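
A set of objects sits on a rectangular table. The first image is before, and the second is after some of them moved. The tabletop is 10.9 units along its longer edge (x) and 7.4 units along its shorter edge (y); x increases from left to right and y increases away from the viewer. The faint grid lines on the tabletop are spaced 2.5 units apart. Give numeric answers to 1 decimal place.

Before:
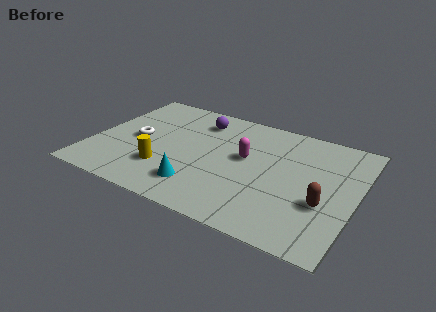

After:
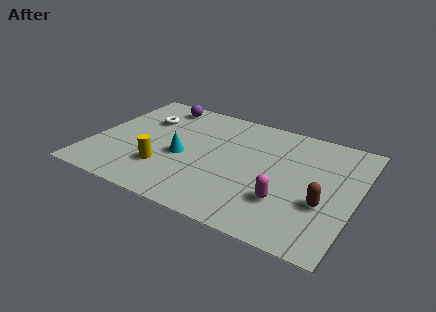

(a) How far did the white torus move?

1.5

From (1.8, 3.6) to (1.9, 5.1), the white torus covered √(0.1² + 1.5²) ≈ 1.5 units.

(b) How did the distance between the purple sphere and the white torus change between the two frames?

-1.9

The distance was about 3.3 in the first image and 1.4 in the second, so they moved 1.9 units closer together.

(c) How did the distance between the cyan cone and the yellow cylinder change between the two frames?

-0.3

The distance was about 1.6 in the first image and 1.3 in the second, so they moved 0.3 units closer together.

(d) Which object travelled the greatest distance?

the magenta capsule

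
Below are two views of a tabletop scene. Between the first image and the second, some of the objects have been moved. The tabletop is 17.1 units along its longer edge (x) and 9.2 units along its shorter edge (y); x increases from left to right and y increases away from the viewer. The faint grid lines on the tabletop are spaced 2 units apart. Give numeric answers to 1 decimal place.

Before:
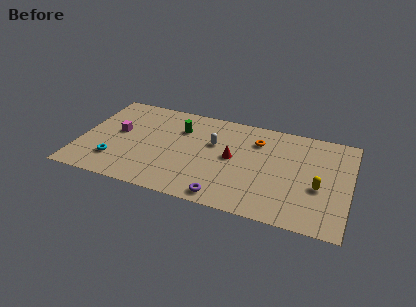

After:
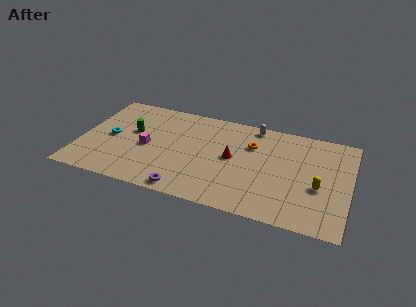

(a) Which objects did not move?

the yellow capsule and the red cone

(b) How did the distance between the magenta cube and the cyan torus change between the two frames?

-0.4

Before: roughly 2.8 units apart; after: 2.4. That's 0.4 units closer together.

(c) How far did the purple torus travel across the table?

2.4

The purple torus moved from about (9.5, 1.0) to (7.1, 0.9), a distance of √(2.4² + 0.1²) ≈ 2.4.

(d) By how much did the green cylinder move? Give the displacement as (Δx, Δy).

(-3.0, -1.2)

The green cylinder was at about (6.2, 6.6) and moved to about (3.2, 5.4).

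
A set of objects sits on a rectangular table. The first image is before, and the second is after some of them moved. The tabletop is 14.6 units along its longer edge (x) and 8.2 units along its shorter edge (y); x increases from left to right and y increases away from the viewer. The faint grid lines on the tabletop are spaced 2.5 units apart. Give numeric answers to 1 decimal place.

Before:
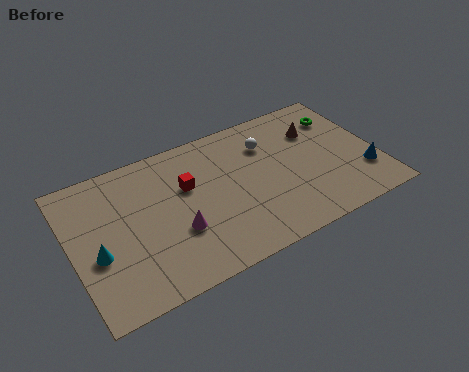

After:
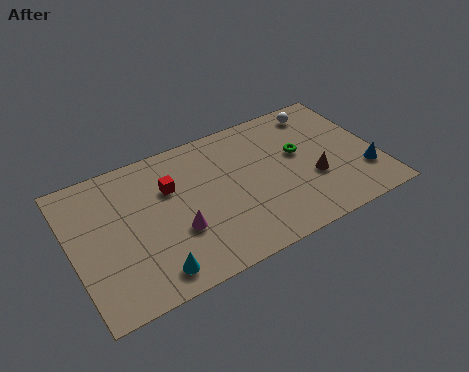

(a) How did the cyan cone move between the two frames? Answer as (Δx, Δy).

(2.3, -2.1)

The cyan cone started near (1.1, 3.3) and ended near (3.4, 1.2).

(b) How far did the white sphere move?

3.0

The white sphere was near (9.6, 6.0) before and (12.4, 7.0) after, so it travelled √(2.8² + 1.0²) ≈ 3.0 units.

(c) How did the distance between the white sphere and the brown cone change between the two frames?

+1.7

The distance was about 2.4 in the first image and 4.1 in the second, so they moved 1.7 units further apart.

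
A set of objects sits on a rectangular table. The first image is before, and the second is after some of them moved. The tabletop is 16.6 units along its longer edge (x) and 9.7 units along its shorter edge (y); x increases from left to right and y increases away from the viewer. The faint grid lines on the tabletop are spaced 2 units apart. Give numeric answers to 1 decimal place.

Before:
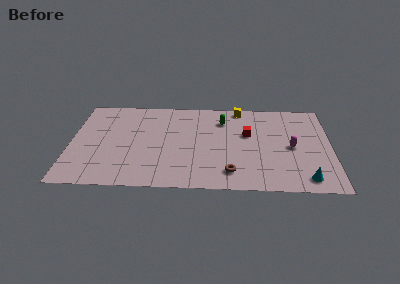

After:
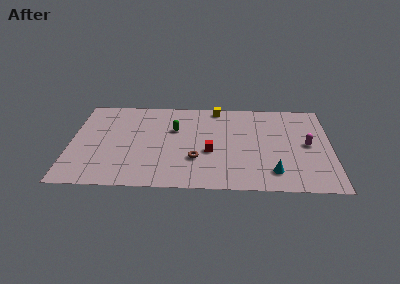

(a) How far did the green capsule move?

3.3

From (9.7, 7.4) to (6.6, 6.3), the green capsule covered √(3.1² + 1.1²) ≈ 3.3 units.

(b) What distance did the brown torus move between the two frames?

2.6

The brown torus was near (10.2, 1.8) before and (8.0, 3.1) after, so it travelled √(2.2² + 1.3²) ≈ 2.6 units.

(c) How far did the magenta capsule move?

1.0

The magenta capsule moved from about (14.1, 4.6) to (15.1, 4.9), a distance of √(1.0² + 0.3²) ≈ 1.0.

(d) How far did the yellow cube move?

1.5

The yellow cube moved from about (10.8, 8.8) to (9.3, 8.8), a distance of √(1.5² + 0.0²) ≈ 1.5.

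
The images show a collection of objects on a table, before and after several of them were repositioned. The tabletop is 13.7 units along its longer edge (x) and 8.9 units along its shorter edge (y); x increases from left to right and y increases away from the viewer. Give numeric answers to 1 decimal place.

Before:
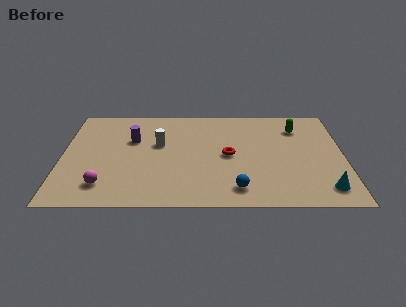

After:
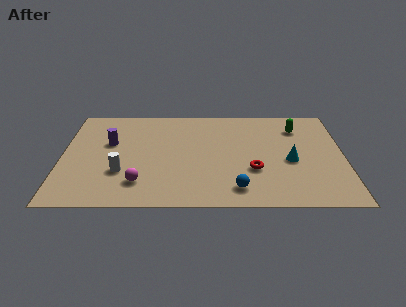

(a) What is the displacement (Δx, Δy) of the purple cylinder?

(-1.1, -0.3)

The purple cylinder started near (3.4, 5.8) and ended near (2.3, 5.5).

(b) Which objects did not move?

the green capsule and the blue sphere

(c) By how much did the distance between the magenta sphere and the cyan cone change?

-3.1

Before: roughly 10.6 units apart; after: 7.5. That's 3.1 units closer together.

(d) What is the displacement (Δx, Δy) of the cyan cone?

(-1.6, 2.4)

From the two frames, the cyan cone sits at roughly (12.7, 1.5) before and (11.1, 3.9) after.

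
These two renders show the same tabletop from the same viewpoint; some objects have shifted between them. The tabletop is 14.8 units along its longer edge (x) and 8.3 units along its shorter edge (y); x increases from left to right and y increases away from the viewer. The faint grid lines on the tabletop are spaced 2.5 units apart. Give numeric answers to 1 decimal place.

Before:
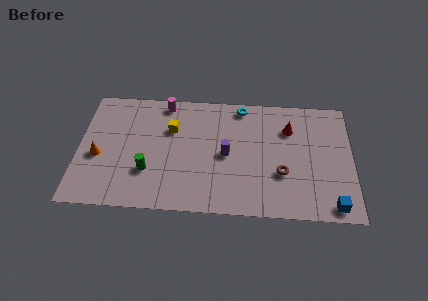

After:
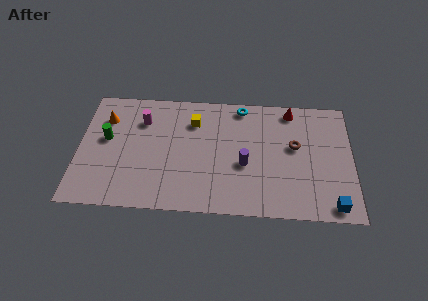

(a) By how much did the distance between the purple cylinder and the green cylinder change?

+3.2

Before: roughly 4.4 units apart; after: 7.6. That's 3.2 units further apart.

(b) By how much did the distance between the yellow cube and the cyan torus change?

-1.3

The distance was about 4.2 in the first image and 2.9 in the second, so they moved 1.3 units closer together.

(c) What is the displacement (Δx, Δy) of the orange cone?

(0.3, 2.6)

The orange cone started near (1.1, 3.5) and ended near (1.4, 6.1).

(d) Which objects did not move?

the cyan torus and the blue cube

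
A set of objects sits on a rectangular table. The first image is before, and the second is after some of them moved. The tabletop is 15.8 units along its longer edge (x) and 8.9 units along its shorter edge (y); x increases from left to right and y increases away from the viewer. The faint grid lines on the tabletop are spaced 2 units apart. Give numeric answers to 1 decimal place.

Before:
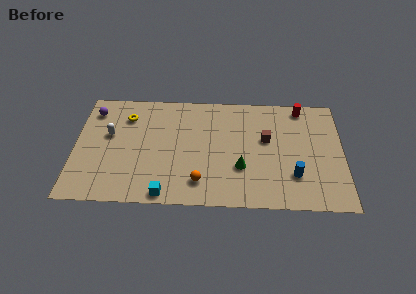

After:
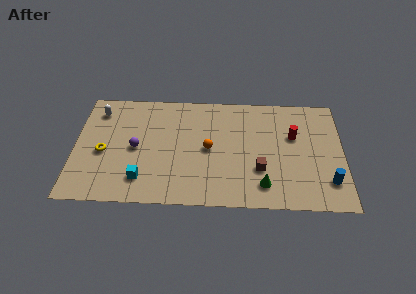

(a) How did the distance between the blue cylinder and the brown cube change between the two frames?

+0.9

They were about 3.2 units apart before and 4.1 after — 0.9 units further apart.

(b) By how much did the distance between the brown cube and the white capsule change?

+1.2

They were about 9.3 units apart before and 10.5 after — 1.2 units further apart.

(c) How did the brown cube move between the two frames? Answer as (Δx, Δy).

(-0.4, -2.4)

The brown cube started near (11.3, 5.3) and ended near (10.9, 2.9).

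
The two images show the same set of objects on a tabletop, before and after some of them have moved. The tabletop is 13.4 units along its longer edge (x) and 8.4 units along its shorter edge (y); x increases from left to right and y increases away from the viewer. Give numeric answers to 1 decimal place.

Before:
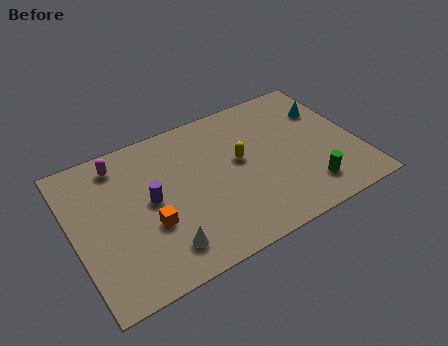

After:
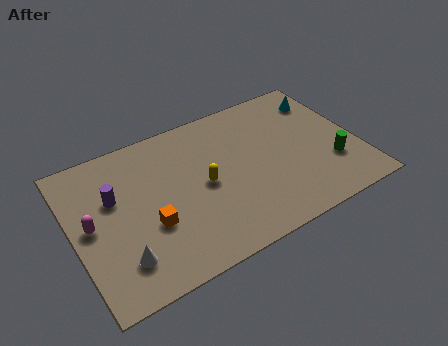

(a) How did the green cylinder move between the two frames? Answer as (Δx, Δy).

(1.3, 0.9)

From the two frames, the green cylinder sits at roughly (10.7, 1.7) before and (12.0, 2.6) after.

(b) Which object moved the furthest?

the magenta capsule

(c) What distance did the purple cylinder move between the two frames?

1.8

The purple cylinder moved from about (3.6, 4.4) to (2.0, 5.3), a distance of √(1.6² + 0.9²) ≈ 1.8.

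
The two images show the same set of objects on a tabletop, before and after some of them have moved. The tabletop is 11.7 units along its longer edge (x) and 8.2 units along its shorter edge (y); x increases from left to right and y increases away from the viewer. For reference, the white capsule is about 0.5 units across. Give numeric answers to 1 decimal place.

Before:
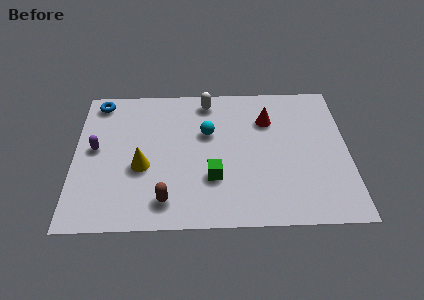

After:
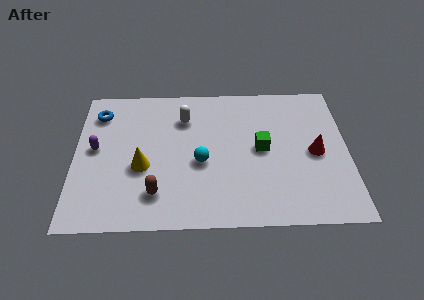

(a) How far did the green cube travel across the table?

2.6

From (5.9, 2.6) to (8.0, 4.2), the green cube covered √(2.1² + 1.6²) ≈ 2.6 units.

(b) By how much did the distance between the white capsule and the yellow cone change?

-1.4

They were about 4.7 units apart before and 3.3 after — 1.4 units closer together.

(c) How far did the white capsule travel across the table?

1.4

The white capsule moved from about (5.7, 7.1) to (4.7, 6.1), a distance of √(1.0² + 1.0²) ≈ 1.4.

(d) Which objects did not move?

the purple capsule and the yellow cone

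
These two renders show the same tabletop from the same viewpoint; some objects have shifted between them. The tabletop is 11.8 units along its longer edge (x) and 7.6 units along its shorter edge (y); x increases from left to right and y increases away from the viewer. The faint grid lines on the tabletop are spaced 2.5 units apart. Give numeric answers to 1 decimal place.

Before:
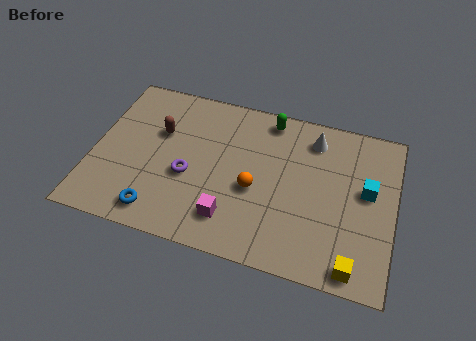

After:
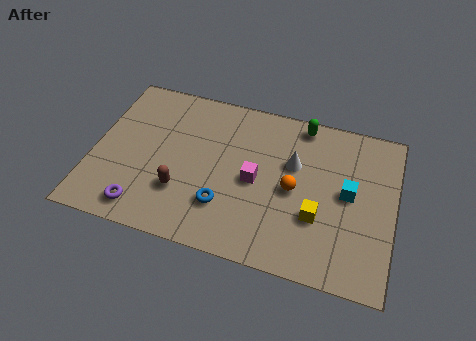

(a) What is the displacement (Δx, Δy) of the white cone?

(-0.7, -1.4)

From the two frames, the white cone sits at roughly (8.5, 6.2) before and (7.8, 4.8) after.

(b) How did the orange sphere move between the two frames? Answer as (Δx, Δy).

(1.5, 0.4)

The orange sphere started near (6.4, 3.2) and ended near (7.9, 3.6).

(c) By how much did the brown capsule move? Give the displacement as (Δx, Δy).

(1.1, -2.6)

The brown capsule started near (2.5, 4.9) and ended near (3.6, 2.3).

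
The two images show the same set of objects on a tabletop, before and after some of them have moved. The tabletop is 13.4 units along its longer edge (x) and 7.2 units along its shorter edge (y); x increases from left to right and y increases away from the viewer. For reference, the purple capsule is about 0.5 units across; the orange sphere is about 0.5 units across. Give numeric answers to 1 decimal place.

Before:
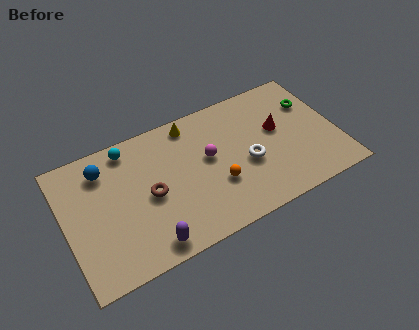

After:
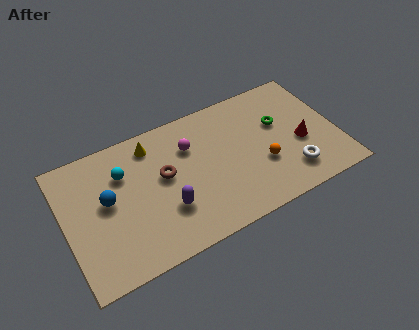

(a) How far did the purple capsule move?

1.8

The purple capsule moved from about (3.7, 0.9) to (4.8, 2.3), a distance of √(1.1² + 1.4²) ≈ 1.8.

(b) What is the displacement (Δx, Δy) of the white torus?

(2.0, -1.4)

From the two frames, the white torus sits at roughly (8.9, 3.0) before and (10.9, 1.6) after.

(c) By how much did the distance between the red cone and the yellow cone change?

+3.1

The distance was about 4.6 in the first image and 7.7 in the second, so they moved 3.1 units further apart.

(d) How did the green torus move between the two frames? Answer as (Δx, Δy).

(-1.7, -0.5)

The green torus started near (12.4, 5.0) and ended near (10.7, 4.5).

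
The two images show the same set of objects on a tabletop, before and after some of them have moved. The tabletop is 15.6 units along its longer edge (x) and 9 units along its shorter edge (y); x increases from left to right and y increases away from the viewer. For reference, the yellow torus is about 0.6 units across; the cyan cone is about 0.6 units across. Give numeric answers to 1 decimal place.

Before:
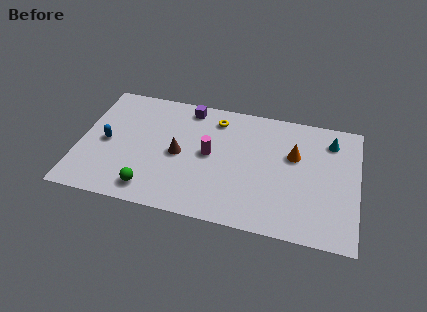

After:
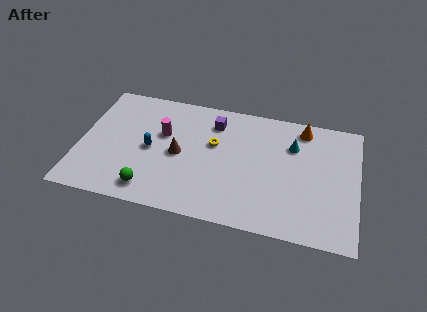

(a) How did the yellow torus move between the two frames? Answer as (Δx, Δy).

(0.0, -1.9)

From the two frames, the yellow torus sits at roughly (7.5, 7.4) before and (7.5, 5.5) after.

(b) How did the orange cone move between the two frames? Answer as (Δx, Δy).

(0.4, 2.1)

The orange cone started near (12.0, 5.7) and ended near (12.4, 7.8).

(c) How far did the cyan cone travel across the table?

2.2

The cyan cone was near (14.0, 7.2) before and (11.9, 6.4) after, so it travelled √(2.1² + 0.8²) ≈ 2.2 units.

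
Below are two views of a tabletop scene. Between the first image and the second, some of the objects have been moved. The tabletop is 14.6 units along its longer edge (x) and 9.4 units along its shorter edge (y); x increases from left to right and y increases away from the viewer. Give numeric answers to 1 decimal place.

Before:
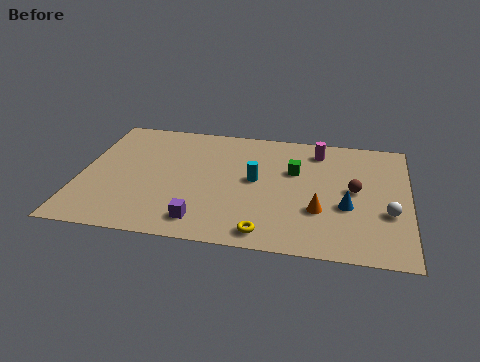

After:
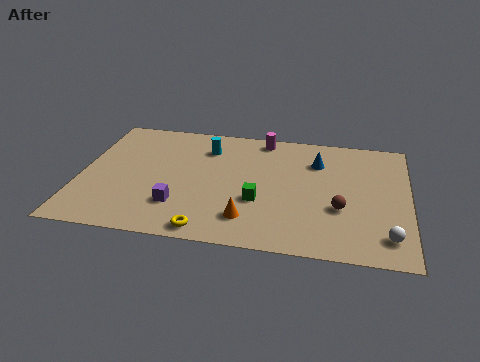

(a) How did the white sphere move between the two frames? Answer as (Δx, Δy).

(0.0, -1.7)

The white sphere started near (13.7, 3.4) and ended near (13.7, 1.7).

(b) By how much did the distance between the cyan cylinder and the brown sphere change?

+2.8

Before: roughly 4.4 units apart; after: 7.2. That's 2.8 units further apart.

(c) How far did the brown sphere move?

1.6

From (12.2, 4.9) to (11.6, 3.4), the brown sphere covered √(0.6² + 1.5²) ≈ 1.6 units.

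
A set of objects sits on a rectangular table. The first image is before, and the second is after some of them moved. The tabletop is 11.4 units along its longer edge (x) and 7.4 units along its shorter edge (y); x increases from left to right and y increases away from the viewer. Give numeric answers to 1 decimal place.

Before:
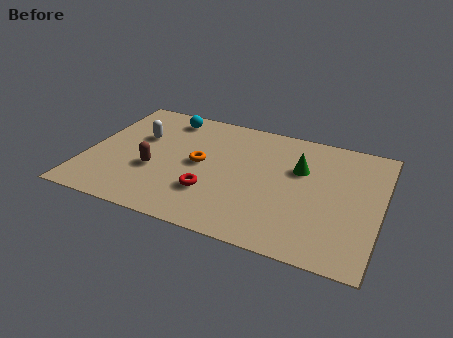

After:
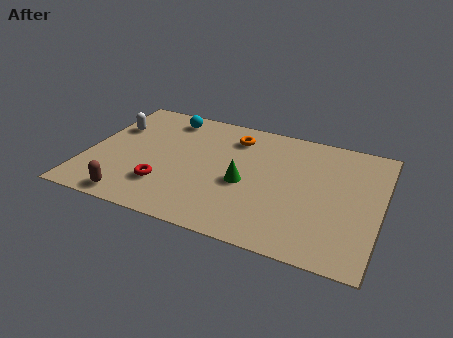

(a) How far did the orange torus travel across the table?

2.4

The orange torus moved from about (4.4, 3.8) to (5.5, 5.9), a distance of √(1.1² + 2.1²) ≈ 2.4.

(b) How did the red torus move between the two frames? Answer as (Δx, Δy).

(-1.8, -0.2)

The red torus started near (5.0, 2.2) and ended near (3.2, 2.0).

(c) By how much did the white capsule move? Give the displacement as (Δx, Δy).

(-1.1, 0.3)

From the two frames, the white capsule sits at roughly (1.9, 4.7) before and (0.8, 5.0) after.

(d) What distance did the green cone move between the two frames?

2.6

The green cone was near (8.2, 4.8) before and (6.2, 3.2) after, so it travelled √(2.0² + 1.6²) ≈ 2.6 units.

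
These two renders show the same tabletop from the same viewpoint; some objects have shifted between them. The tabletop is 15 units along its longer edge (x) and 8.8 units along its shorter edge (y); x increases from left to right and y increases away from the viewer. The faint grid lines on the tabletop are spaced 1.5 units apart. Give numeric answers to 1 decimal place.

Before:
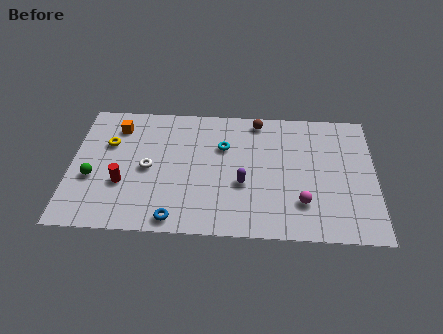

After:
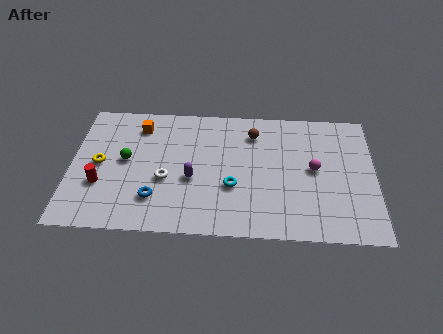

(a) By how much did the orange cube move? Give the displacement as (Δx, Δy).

(1.1, 0.1)

The orange cube started near (2.2, 7.0) and ended near (3.3, 7.1).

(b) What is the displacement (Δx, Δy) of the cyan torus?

(0.5, -2.7)

The cyan torus started near (7.5, 5.9) and ended near (8.0, 3.2).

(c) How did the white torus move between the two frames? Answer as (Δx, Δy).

(0.9, -0.7)

The white torus was at about (3.8, 4.2) and moved to about (4.7, 3.5).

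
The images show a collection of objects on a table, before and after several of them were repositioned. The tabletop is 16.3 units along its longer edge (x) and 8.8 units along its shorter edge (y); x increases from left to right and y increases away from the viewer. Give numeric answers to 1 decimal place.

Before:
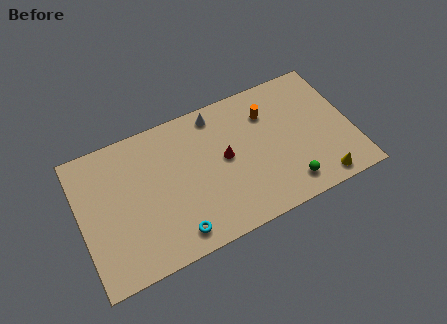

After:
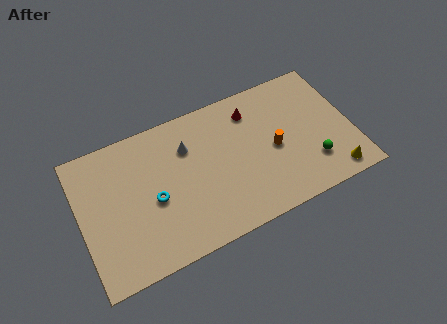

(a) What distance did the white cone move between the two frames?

2.4

The white cone was near (8.5, 7.7) before and (6.6, 6.3) after, so it travelled √(1.9² + 1.4²) ≈ 2.4 units.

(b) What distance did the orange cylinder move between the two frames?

2.4

From (11.5, 6.5) to (11.6, 4.1), the orange cylinder covered √(0.1² + 2.4²) ≈ 2.4 units.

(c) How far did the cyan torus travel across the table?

2.8

The cyan torus moved from about (5.3, 1.3) to (4.3, 3.9), a distance of √(1.0² + 2.6²) ≈ 2.8.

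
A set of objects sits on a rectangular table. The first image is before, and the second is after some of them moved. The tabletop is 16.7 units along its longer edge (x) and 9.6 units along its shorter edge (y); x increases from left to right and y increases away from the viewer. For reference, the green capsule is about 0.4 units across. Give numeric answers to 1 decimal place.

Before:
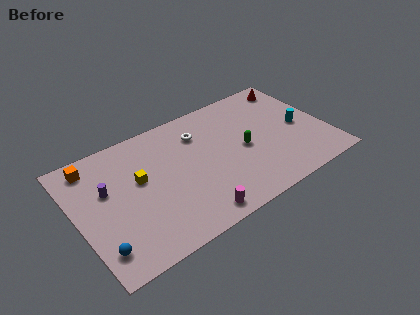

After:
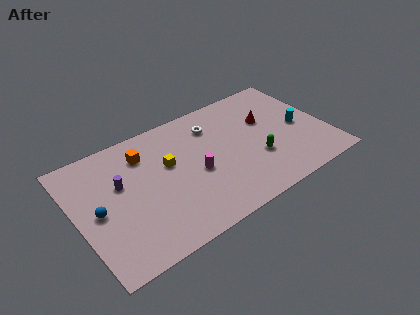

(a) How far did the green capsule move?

1.4

The green capsule was near (11.1, 4.5) before and (11.8, 3.3) after, so it travelled √(0.7² + 1.2²) ≈ 1.4 units.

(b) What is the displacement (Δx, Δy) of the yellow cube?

(2.0, 0.2)

The yellow cube was at about (4.2, 5.6) and moved to about (6.2, 5.8).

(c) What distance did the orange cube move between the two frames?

3.4

The orange cube was near (1.5, 8.2) before and (4.8, 7.4) after, so it travelled √(3.3² + 0.8²) ≈ 3.4 units.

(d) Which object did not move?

the cyan cylinder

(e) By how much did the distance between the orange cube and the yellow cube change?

-1.6

The distance was about 3.7 in the first image and 2.1 in the second, so they moved 1.6 units closer together.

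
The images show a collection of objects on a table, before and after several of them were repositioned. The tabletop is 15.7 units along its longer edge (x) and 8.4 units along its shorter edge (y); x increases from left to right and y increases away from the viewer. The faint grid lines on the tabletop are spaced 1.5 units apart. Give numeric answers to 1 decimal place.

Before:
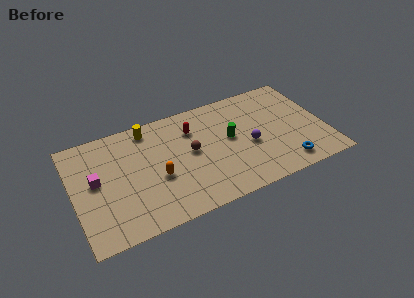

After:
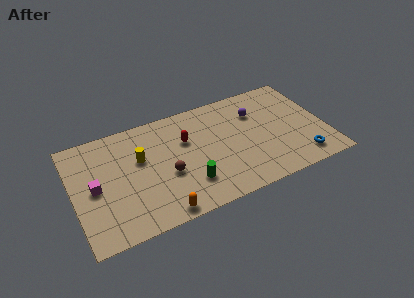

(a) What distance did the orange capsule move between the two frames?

2.6

The orange capsule moved from about (5.1, 3.4) to (5.0, 0.8), a distance of √(0.1² + 2.6²) ≈ 2.6.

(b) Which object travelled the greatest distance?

the green cylinder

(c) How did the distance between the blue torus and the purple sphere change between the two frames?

+2.1

The distance was about 3.0 in the first image and 5.1 in the second, so they moved 2.1 units further apart.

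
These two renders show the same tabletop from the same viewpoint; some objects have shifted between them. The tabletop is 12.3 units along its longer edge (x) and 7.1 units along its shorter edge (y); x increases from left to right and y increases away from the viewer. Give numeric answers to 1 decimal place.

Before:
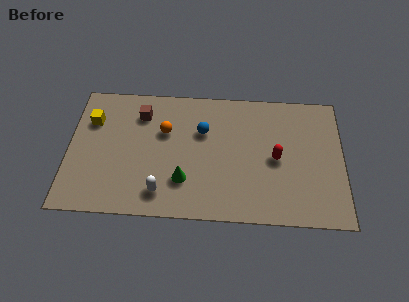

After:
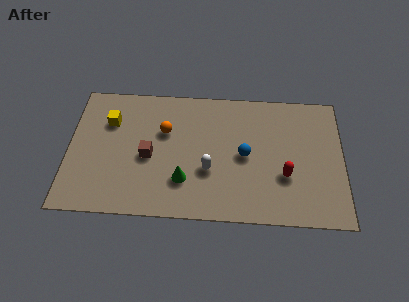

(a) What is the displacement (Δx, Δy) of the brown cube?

(0.4, -2.3)

From the two frames, the brown cube sits at roughly (3.2, 5.5) before and (3.6, 3.2) after.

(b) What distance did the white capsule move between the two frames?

2.5

From (4.2, 1.3) to (6.3, 2.6), the white capsule covered √(2.1² + 1.3²) ≈ 2.5 units.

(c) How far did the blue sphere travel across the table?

2.2

The blue sphere moved from about (6.0, 4.7) to (7.9, 3.5), a distance of √(1.9² + 1.2²) ≈ 2.2.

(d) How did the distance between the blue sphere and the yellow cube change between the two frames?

+1.3

Before: roughly 5.0 units apart; after: 6.3. That's 1.3 units further apart.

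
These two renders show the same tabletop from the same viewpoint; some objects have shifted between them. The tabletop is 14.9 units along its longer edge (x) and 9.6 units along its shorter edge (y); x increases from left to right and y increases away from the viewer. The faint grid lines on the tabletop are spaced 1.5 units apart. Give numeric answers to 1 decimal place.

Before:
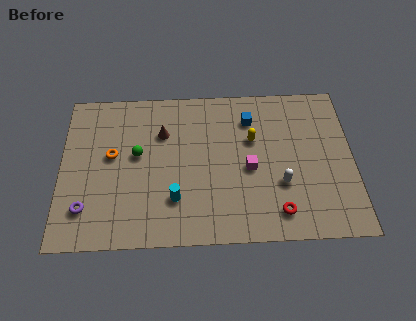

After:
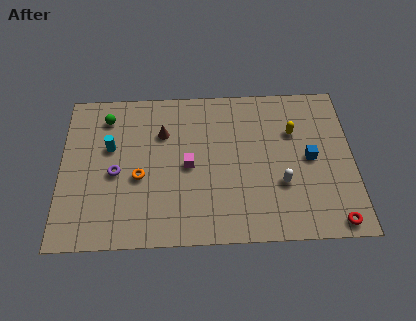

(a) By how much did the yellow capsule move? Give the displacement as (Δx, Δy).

(2.1, 0.4)

The yellow capsule started near (9.8, 6.1) and ended near (11.9, 6.5).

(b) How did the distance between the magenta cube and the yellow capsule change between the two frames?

+3.9

Before: roughly 1.8 units apart; after: 5.7. That's 3.9 units further apart.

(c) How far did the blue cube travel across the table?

4.0

From (9.7, 7.4) to (12.7, 4.8), the blue cube covered √(3.0² + 2.6²) ≈ 4.0 units.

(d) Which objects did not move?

the white capsule and the brown cone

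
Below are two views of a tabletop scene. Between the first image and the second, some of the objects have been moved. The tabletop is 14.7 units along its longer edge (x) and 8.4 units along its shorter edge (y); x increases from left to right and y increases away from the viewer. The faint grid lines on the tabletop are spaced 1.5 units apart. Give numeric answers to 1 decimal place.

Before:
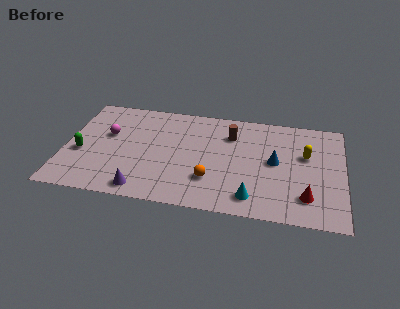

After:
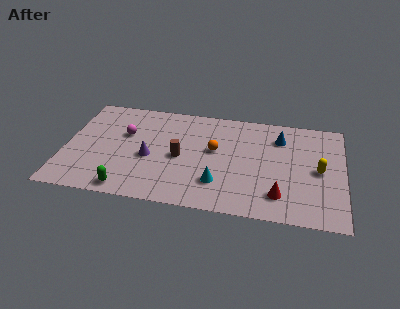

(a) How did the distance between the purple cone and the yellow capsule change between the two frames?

-0.5

Before: roughly 9.4 units apart; after: 8.9. That's 0.5 units closer together.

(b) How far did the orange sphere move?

2.4

From (7.8, 2.4) to (7.9, 4.8), the orange sphere covered √(0.1² + 2.4²) ≈ 2.4 units.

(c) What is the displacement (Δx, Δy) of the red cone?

(-1.4, -0.1)

The red cone started near (12.8, 1.9) and ended near (11.4, 1.8).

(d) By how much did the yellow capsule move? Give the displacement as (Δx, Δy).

(0.7, -1.1)

From the two frames, the yellow capsule sits at roughly (12.7, 5.2) before and (13.4, 4.1) after.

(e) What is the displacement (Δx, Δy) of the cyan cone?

(-1.8, 0.8)

The cyan cone was at about (10.0, 1.4) and moved to about (8.2, 2.2).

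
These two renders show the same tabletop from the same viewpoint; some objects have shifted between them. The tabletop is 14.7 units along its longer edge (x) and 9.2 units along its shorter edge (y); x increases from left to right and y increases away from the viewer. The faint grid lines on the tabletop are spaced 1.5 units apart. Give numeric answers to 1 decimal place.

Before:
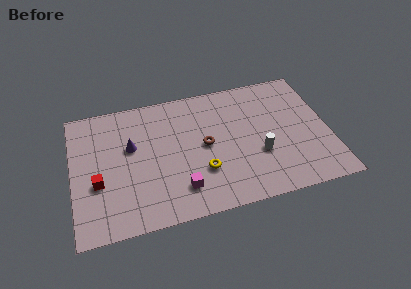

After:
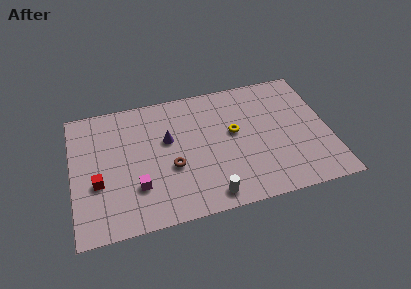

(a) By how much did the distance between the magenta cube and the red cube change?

-2.5

Before: roughly 4.8 units apart; after: 2.3. That's 2.5 units closer together.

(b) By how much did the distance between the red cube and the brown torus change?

-2.1

They were about 6.3 units apart before and 4.2 after — 2.1 units closer together.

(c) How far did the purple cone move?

2.1

The purple cone moved from about (3.4, 5.6) to (5.5, 5.6), a distance of √(2.1² + 0.0²) ≈ 2.1.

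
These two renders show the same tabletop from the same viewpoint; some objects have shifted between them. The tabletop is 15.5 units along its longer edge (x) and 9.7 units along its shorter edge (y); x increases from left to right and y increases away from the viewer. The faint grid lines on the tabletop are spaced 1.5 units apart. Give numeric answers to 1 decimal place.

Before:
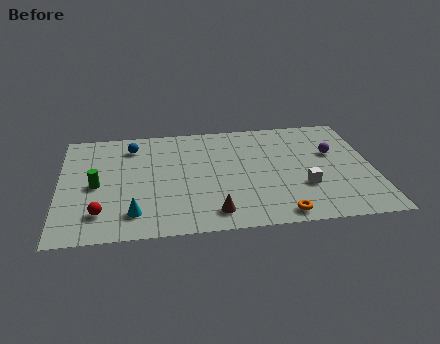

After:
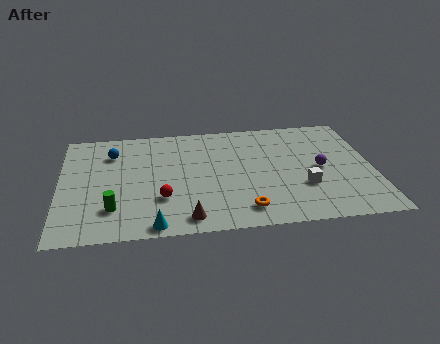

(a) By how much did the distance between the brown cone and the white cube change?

+1.3

They were about 4.8 units apart before and 6.1 after — 1.3 units further apart.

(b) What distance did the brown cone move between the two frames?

1.3

From (7.5, 1.5) to (6.2, 1.2), the brown cone covered √(1.3² + 0.3²) ≈ 1.3 units.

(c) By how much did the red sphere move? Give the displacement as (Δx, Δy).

(3.0, 0.9)

The red sphere was at about (2.0, 2.1) and moved to about (5.0, 3.0).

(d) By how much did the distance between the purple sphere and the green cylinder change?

-1.3

The distance was about 11.9 in the first image and 10.6 in the second, so they moved 1.3 units closer together.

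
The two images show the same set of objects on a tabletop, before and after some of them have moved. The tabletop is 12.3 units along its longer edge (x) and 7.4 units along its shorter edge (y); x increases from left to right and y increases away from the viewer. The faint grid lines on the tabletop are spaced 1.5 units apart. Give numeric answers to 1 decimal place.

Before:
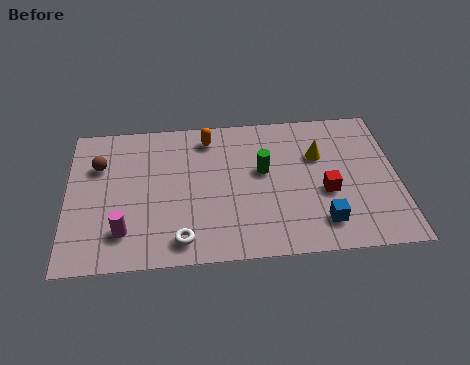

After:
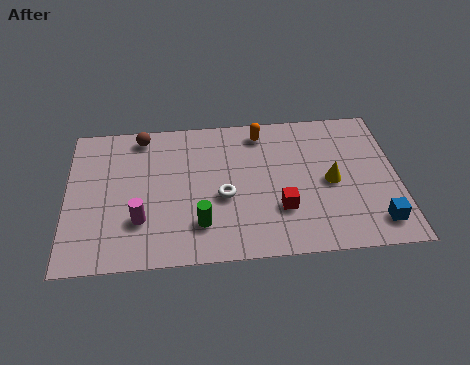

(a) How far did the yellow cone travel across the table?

1.5

The yellow cone moved from about (9.4, 4.9) to (9.8, 3.5), a distance of √(0.4² + 1.4²) ≈ 1.5.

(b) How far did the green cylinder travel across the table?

3.5

From (7.3, 4.3) to (4.9, 1.8), the green cylinder covered √(2.4² + 2.5²) ≈ 3.5 units.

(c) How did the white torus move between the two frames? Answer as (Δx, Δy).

(1.6, 2.0)

From the two frames, the white torus sits at roughly (4.2, 1.1) before and (5.8, 3.1) after.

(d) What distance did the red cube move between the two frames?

1.8

From (9.6, 3.0) to (7.9, 2.3), the red cube covered √(1.7² + 0.7²) ≈ 1.8 units.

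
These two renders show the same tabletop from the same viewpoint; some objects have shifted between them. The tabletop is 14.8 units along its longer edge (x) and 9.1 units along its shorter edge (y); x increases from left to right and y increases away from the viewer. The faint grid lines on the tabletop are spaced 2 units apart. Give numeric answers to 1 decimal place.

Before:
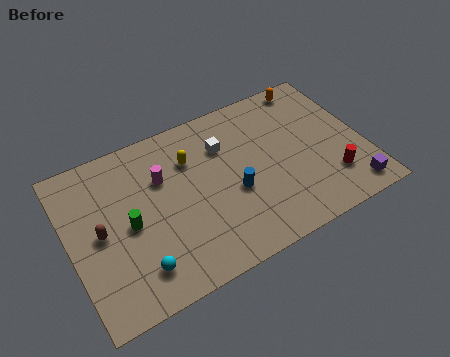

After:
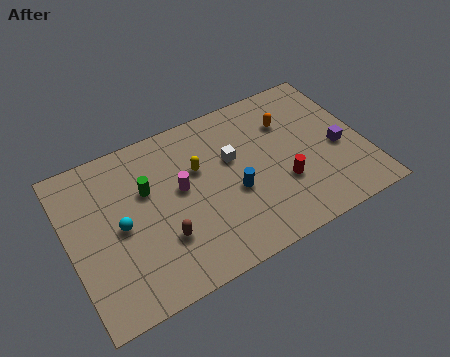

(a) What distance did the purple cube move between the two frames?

2.7

The purple cube was near (13.7, 1.2) before and (13.5, 3.9) after, so it travelled √(0.2² + 2.7²) ≈ 2.7 units.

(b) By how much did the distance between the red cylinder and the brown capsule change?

-5.5

Before: roughly 11.6 units apart; after: 6.1. That's 5.5 units closer together.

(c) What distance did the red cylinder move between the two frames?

2.5

From (12.9, 2.3) to (10.5, 3.1), the red cylinder covered √(2.4² + 0.8²) ≈ 2.5 units.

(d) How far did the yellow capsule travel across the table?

0.8

The yellow capsule moved from about (6.3, 6.5) to (6.6, 5.8), a distance of √(0.3² + 0.7²) ≈ 0.8.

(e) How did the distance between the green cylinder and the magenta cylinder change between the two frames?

-0.9

The distance was about 2.6 in the first image and 1.7 in the second, so they moved 0.9 units closer together.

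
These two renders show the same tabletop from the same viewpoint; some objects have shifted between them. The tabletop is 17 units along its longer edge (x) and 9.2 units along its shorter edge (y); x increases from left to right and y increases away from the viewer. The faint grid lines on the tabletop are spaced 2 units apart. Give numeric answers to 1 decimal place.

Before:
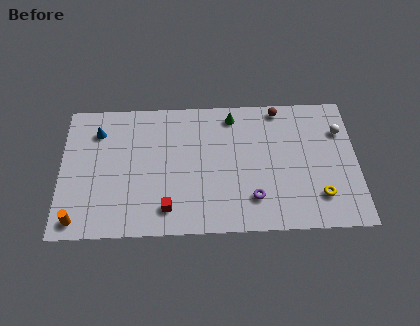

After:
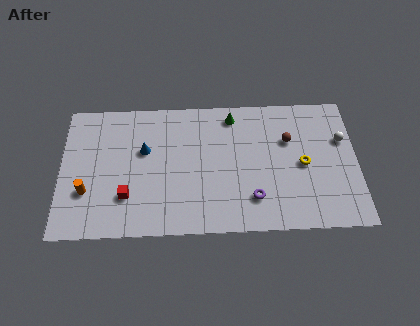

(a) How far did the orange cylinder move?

2.0

The orange cylinder was near (1.0, 1.1) before and (1.5, 3.0) after, so it travelled √(0.5² + 1.9²) ≈ 2.0 units.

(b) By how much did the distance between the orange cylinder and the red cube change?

-2.8

Before: roughly 5.1 units apart; after: 2.3. That's 2.8 units closer together.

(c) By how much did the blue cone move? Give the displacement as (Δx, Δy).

(2.7, -1.4)

The blue cone started near (2.1, 7.1) and ended near (4.8, 5.7).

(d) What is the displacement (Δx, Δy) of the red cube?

(-2.3, 0.9)

From the two frames, the red cube sits at roughly (6.1, 1.7) before and (3.8, 2.6) after.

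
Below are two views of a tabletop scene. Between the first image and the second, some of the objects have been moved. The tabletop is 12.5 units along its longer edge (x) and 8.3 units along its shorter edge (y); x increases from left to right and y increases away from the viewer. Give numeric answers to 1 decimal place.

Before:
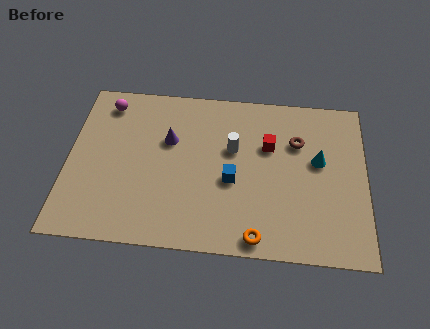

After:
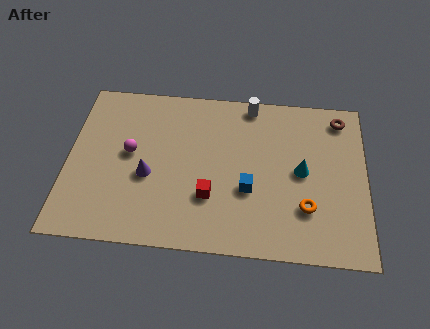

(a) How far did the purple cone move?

2.1

From (4.2, 5.3) to (3.4, 3.4), the purple cone covered √(0.8² + 1.9²) ≈ 2.1 units.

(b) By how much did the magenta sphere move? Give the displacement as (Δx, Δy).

(1.1, -2.5)

The magenta sphere was at about (1.5, 7.0) and moved to about (2.6, 4.5).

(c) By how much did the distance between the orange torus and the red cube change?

-0.6

Before: roughly 4.6 units apart; after: 4.0. That's 0.6 units closer together.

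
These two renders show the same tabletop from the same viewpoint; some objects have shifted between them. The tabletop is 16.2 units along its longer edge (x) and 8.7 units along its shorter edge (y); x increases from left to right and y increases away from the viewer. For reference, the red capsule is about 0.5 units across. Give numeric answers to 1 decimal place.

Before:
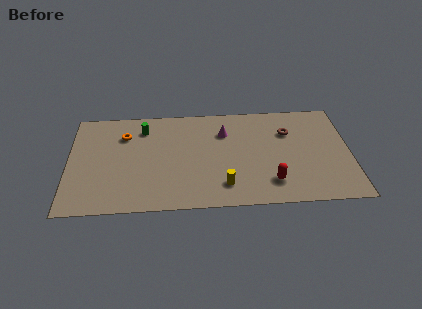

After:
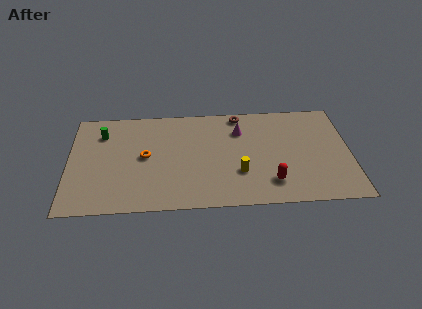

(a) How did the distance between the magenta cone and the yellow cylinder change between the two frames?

-0.9

The distance was about 4.5 in the first image and 3.6 in the second, so they moved 0.9 units closer together.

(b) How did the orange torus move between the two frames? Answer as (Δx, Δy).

(1.2, -1.9)

The orange torus started near (3.2, 6.4) and ended near (4.4, 4.5).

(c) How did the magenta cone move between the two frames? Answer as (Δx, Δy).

(0.9, 0.1)

From the two frames, the magenta cone sits at roughly (9.0, 6.3) before and (9.9, 6.4) after.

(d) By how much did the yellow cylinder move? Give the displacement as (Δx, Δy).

(0.9, 1.0)

The yellow cylinder was at about (8.9, 1.8) and moved to about (9.8, 2.8).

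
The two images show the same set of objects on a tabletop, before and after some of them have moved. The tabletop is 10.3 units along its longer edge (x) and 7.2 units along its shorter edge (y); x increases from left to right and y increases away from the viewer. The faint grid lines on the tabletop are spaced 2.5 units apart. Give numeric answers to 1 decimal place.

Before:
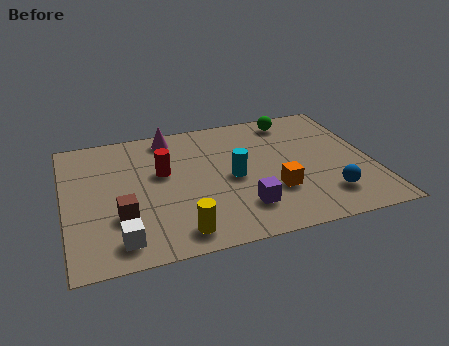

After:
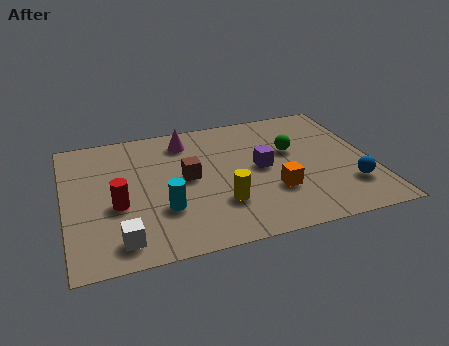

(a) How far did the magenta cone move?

0.6

From (3.7, 6.3) to (4.2, 5.9), the magenta cone covered √(0.5² + 0.4²) ≈ 0.6 units.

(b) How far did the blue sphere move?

0.9

From (8.6, 1.6) to (9.4, 1.9), the blue sphere covered √(0.8² + 0.3²) ≈ 0.9 units.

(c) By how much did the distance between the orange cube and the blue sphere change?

+0.7

The distance was about 1.8 in the first image and 2.5 in the second, so they moved 0.7 units further apart.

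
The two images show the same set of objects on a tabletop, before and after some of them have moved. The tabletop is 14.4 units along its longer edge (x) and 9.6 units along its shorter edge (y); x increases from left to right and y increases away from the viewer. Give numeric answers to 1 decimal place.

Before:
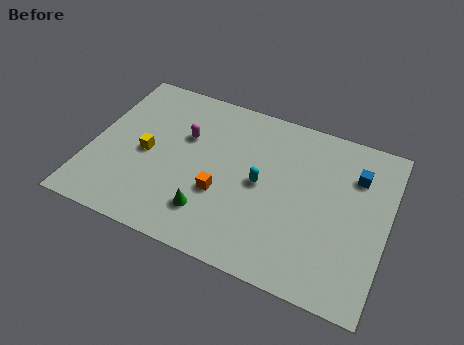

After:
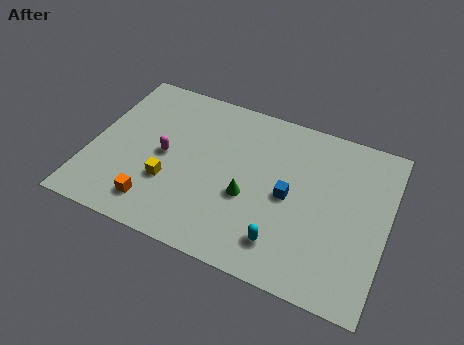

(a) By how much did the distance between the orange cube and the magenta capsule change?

-0.4

They were about 3.4 units apart before and 3.0 after — 0.4 units closer together.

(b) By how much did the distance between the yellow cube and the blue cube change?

-4.4

Before: roughly 10.3 units apart; after: 5.9. That's 4.4 units closer together.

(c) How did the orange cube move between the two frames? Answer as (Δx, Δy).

(-3.0, -1.8)

The orange cube started near (6.5, 3.5) and ended near (3.5, 1.7).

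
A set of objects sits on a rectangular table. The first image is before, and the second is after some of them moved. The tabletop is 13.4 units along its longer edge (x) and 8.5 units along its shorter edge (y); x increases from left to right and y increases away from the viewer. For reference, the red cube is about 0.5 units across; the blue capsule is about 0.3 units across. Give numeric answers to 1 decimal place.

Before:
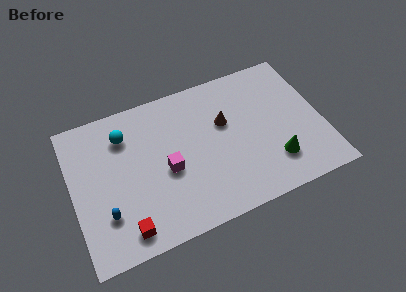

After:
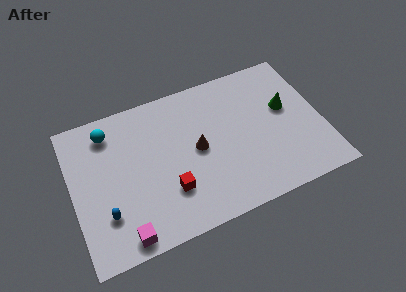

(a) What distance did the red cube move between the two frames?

2.8

From (2.5, 1.2) to (5.0, 2.5), the red cube covered √(2.5² + 1.3²) ≈ 2.8 units.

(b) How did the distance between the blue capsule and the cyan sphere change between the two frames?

+0.3

The distance was about 4.3 in the first image and 4.6 in the second, so they moved 0.3 units further apart.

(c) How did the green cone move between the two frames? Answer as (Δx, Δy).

(1.0, 2.9)

From the two frames, the green cone sits at roughly (10.6, 2.1) before and (11.6, 5.0) after.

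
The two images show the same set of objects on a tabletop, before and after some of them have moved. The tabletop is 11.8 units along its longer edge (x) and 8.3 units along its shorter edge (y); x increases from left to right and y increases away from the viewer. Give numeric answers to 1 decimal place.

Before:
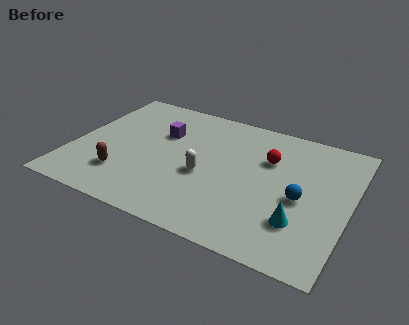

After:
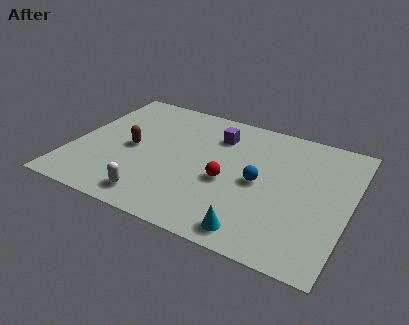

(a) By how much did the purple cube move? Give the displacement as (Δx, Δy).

(2.3, 0.8)

The purple cube was at about (3.6, 5.5) and moved to about (5.9, 6.3).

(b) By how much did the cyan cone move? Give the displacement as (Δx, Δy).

(-1.7, -1.3)

The cyan cone started near (9.9, 2.3) and ended near (8.2, 1.0).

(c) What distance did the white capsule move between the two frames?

2.9

The white capsule was near (5.7, 3.5) before and (3.9, 1.2) after, so it travelled √(1.8² + 2.3²) ≈ 2.9 units.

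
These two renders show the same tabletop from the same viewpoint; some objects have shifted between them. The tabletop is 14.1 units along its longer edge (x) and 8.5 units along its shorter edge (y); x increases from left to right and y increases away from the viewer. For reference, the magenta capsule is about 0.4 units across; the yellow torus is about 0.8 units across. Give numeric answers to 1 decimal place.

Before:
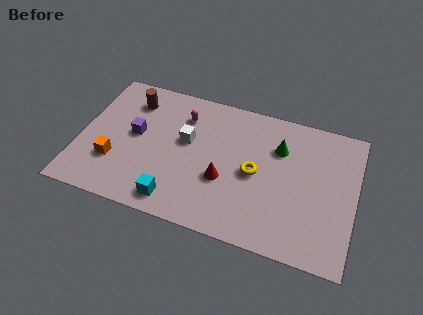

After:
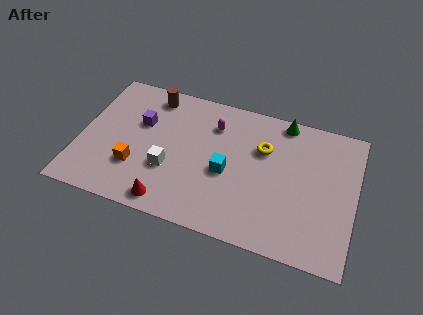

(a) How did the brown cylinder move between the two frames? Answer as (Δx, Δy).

(1.0, 0.6)

The brown cylinder was at about (2.4, 6.7) and moved to about (3.4, 7.3).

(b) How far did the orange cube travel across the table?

1.1

The orange cube was near (1.9, 2.6) before and (3.0, 2.6) after, so it travelled √(1.1² + 0.0²) ≈ 1.1 units.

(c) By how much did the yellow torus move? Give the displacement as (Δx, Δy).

(0.3, 1.6)

The yellow torus started near (9.0, 4.1) and ended near (9.3, 5.7).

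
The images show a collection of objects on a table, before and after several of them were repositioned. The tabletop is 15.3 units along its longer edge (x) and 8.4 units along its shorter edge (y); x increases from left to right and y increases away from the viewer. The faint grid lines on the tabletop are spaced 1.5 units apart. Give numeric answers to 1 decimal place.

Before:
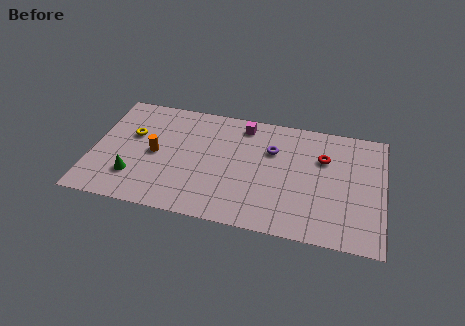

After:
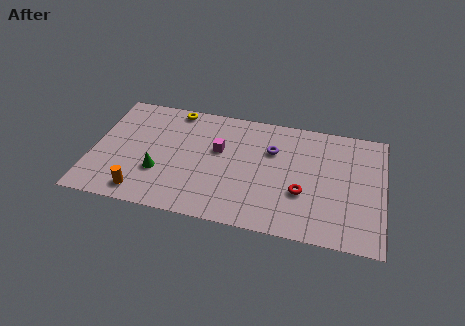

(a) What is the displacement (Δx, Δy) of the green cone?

(1.3, 0.6)

The green cone started near (2.3, 2.2) and ended near (3.6, 2.8).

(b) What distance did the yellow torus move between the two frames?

3.2

The yellow torus moved from about (2.0, 5.2) to (4.1, 7.6), a distance of √(2.1² + 2.4²) ≈ 3.2.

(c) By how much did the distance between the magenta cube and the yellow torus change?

-2.6

Before: roughly 6.1 units apart; after: 3.5. That's 2.6 units closer together.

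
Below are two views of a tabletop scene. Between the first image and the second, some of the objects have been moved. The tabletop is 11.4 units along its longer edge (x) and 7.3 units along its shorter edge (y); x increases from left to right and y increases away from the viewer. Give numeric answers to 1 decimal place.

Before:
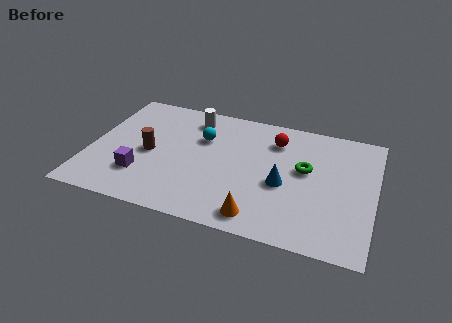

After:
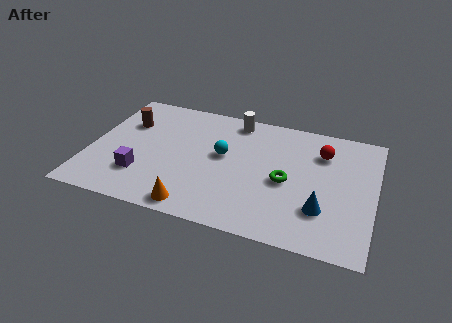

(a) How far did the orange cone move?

2.5

The orange cone moved from about (7.0, 1.0) to (4.5, 0.8), a distance of √(2.5² + 0.2²) ≈ 2.5.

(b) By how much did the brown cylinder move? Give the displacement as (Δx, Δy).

(-1.1, 1.6)

The brown cylinder started near (2.4, 3.4) and ended near (1.3, 5.0).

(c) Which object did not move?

the purple cube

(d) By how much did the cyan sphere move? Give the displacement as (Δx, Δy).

(0.9, -0.8)

The cyan sphere started near (4.4, 4.9) and ended near (5.3, 4.1).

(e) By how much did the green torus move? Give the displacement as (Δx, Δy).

(-0.7, -0.9)

The green torus was at about (8.6, 4.2) and moved to about (7.9, 3.3).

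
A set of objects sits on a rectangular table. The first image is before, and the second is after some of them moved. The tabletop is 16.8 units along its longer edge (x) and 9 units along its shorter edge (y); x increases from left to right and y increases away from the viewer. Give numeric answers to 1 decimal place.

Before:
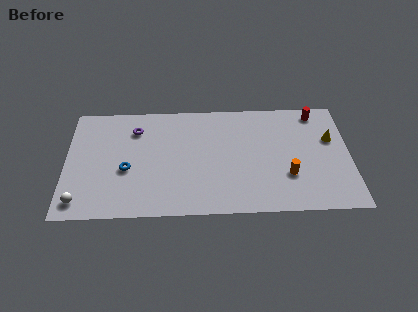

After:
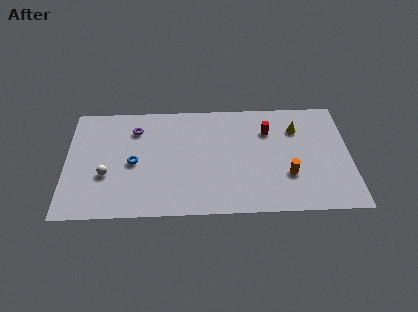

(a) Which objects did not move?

the orange cylinder and the purple torus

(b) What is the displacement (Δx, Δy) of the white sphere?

(1.5, 2.0)

From the two frames, the white sphere sits at roughly (0.9, 1.3) before and (2.4, 3.3) after.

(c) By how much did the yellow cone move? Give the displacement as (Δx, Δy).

(-2.0, 0.9)

The yellow cone started near (15.7, 5.7) and ended near (13.7, 6.6).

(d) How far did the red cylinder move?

3.2

The red cylinder moved from about (14.9, 7.9) to (12.0, 6.5), a distance of √(2.9² + 1.4²) ≈ 3.2.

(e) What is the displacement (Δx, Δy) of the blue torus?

(0.4, 0.5)

The blue torus was at about (3.6, 3.7) and moved to about (4.0, 4.2).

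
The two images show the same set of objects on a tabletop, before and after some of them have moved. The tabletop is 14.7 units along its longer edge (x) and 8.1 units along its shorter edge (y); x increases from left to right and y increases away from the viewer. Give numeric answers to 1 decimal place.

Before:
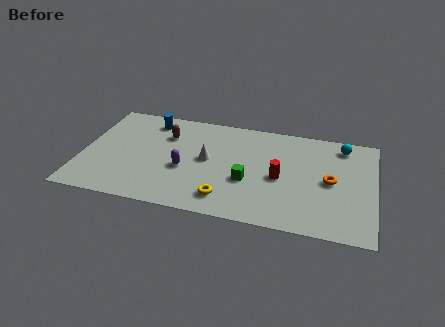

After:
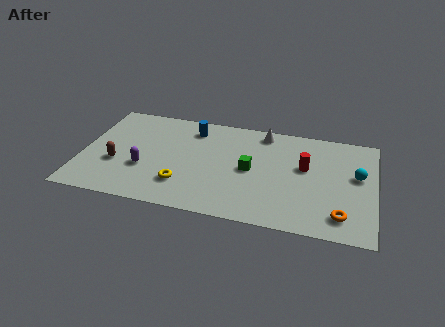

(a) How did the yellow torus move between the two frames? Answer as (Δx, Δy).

(-2.2, 0.6)

The yellow torus started near (7.4, 1.5) and ended near (5.2, 2.1).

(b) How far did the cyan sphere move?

2.3

The cyan sphere was near (13.0, 6.9) before and (13.8, 4.7) after, so it travelled √(0.8² + 2.2²) ≈ 2.3 units.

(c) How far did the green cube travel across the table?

0.9

The green cube moved from about (8.4, 3.1) to (8.5, 4.0), a distance of √(0.1² + 0.9²) ≈ 0.9.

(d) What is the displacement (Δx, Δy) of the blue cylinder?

(2.2, -0.2)

From the two frames, the blue cylinder sits at roughly (3.2, 6.8) before and (5.4, 6.6) after.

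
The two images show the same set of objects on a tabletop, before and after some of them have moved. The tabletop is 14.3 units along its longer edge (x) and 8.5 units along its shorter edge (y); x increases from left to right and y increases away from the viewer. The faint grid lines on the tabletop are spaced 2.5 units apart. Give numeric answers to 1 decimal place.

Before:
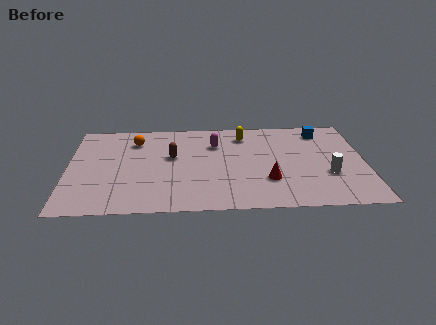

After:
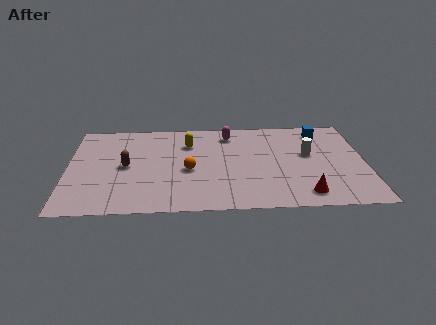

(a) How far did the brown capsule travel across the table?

2.3

The brown capsule moved from about (5.0, 5.0) to (2.8, 4.2), a distance of √(2.2² + 0.8²) ≈ 2.3.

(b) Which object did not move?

the blue cube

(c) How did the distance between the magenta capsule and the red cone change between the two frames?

+2.4

The distance was about 4.3 in the first image and 6.7 in the second, so they moved 2.4 units further apart.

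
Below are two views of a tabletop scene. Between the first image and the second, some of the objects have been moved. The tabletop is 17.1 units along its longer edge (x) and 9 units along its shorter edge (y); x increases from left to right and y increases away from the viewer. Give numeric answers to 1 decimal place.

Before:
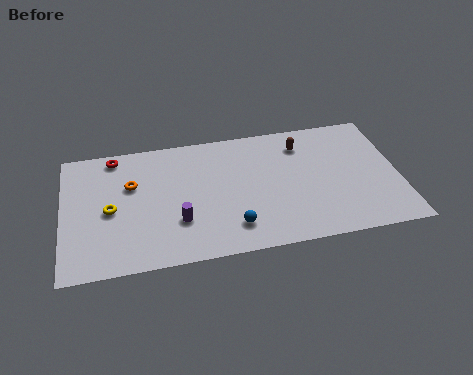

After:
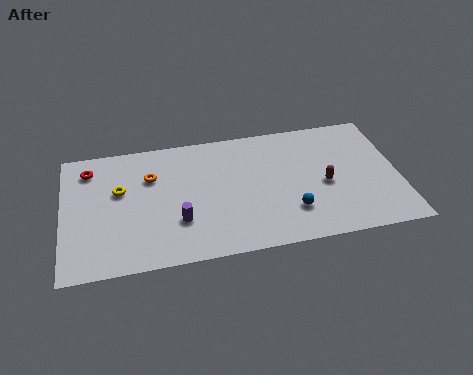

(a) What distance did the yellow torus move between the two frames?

1.4

The yellow torus moved from about (2.4, 4.2) to (2.9, 5.5), a distance of √(0.5² + 1.3²) ≈ 1.4.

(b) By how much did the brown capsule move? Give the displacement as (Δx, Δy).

(1.0, -3.1)

The brown capsule started near (12.3, 7.1) and ended near (13.3, 4.0).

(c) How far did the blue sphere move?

3.0

The blue sphere was near (8.5, 1.9) before and (11.5, 2.4) after, so it travelled √(3.0² + 0.5²) ≈ 3.0 units.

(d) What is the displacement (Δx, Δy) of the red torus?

(-1.3, -0.7)

The red torus was at about (2.7, 8.0) and moved to about (1.4, 7.3).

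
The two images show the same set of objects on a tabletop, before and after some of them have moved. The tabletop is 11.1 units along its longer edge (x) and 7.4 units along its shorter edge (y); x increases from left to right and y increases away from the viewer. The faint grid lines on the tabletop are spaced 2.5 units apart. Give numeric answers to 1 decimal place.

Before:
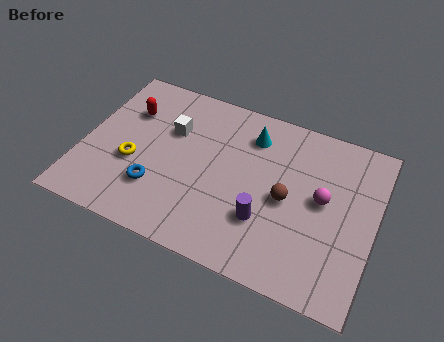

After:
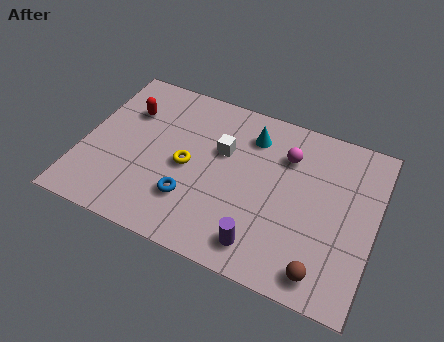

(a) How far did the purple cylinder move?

1.1

The purple cylinder moved from about (7.1, 2.3) to (7.1, 1.2), a distance of √(0.0² + 1.1²) ≈ 1.1.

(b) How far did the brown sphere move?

3.0

The brown sphere moved from about (7.8, 3.5) to (9.4, 1.0), a distance of √(1.6² + 2.5²) ≈ 3.0.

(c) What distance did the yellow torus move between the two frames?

2.1

The yellow torus was near (2.0, 2.9) before and (4.0, 3.5) after, so it travelled √(2.0² + 0.6²) ≈ 2.1 units.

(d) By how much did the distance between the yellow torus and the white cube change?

-0.6

Before: roughly 2.3 units apart; after: 1.7. That's 0.6 units closer together.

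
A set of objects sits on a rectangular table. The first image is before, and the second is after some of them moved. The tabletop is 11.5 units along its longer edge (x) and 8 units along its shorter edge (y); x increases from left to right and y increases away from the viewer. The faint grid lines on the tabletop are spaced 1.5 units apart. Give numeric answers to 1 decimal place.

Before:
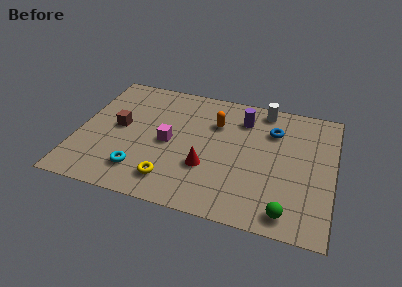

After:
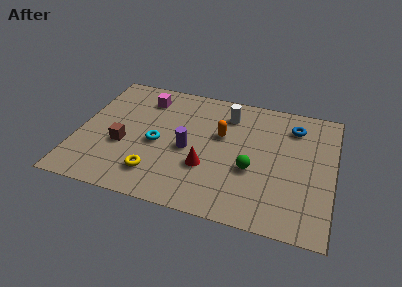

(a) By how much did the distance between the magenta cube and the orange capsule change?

+1.2

Before: roughly 2.7 units apart; after: 3.9. That's 1.2 units further apart.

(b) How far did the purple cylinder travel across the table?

3.5

From (7.3, 6.2) to (5.0, 3.6), the purple cylinder covered √(2.3² + 2.6²) ≈ 3.5 units.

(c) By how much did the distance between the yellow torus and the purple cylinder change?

-3.2

Before: roughly 5.5 units apart; after: 2.3. That's 3.2 units closer together.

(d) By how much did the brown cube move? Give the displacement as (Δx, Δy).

(0.3, -1.1)

The brown cube started near (1.8, 4.2) and ended near (2.1, 3.1).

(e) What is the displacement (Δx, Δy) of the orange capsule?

(0.3, -0.7)

The orange capsule was at about (6.1, 5.6) and moved to about (6.4, 4.9).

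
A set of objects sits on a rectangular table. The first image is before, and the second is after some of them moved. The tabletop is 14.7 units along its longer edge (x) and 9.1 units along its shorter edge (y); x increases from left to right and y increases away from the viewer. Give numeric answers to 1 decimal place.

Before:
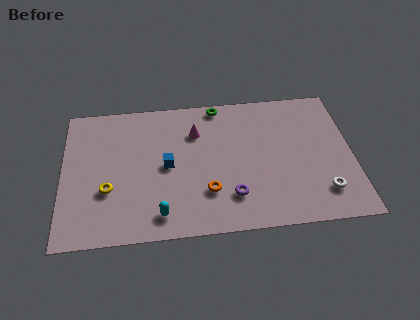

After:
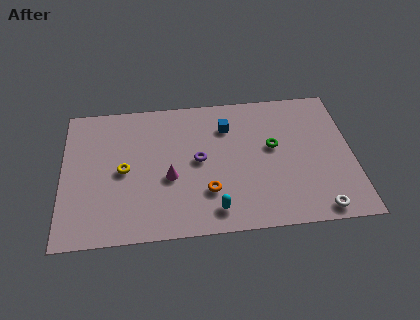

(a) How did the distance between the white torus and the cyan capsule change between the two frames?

-3.0

They were about 8.2 units apart before and 5.2 after — 3.0 units closer together.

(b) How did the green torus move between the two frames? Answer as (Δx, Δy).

(2.7, -3.1)

The green torus started near (8.0, 8.3) and ended near (10.7, 5.2).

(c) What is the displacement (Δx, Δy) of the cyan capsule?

(2.7, 0.0)

The cyan capsule was at about (4.9, 1.4) and moved to about (7.6, 1.4).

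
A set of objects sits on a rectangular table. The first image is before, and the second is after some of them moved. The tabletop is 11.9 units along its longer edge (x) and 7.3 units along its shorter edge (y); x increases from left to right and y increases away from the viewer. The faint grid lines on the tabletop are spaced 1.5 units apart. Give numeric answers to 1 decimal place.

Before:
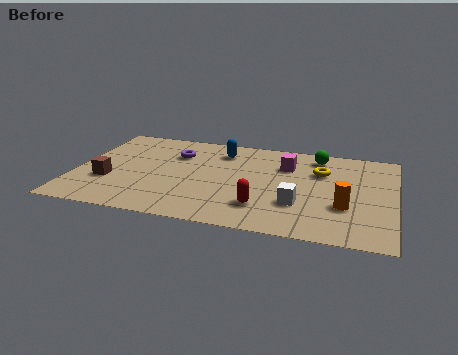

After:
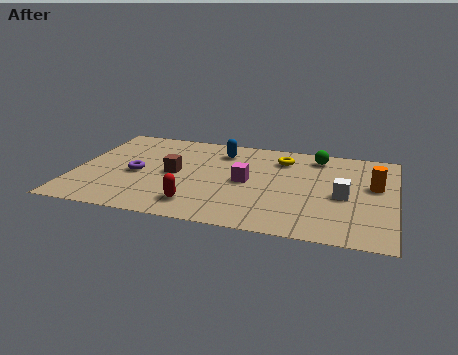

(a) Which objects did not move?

the green sphere and the blue capsule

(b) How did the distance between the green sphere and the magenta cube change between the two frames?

+2.1

The distance was about 1.5 in the first image and 3.6 in the second, so they moved 2.1 units further apart.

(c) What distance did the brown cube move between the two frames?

2.6

From (1.3, 2.5) to (3.7, 3.6), the brown cube covered √(2.4² + 1.1²) ≈ 2.6 units.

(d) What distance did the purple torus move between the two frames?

2.3

The purple torus moved from about (3.6, 5.2) to (2.3, 3.3), a distance of √(1.3² + 1.9²) ≈ 2.3.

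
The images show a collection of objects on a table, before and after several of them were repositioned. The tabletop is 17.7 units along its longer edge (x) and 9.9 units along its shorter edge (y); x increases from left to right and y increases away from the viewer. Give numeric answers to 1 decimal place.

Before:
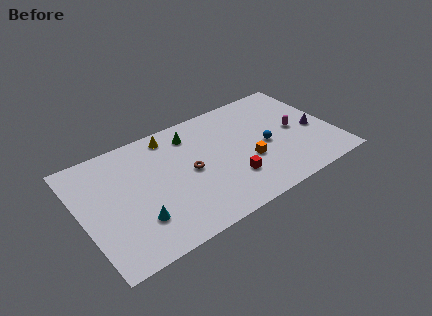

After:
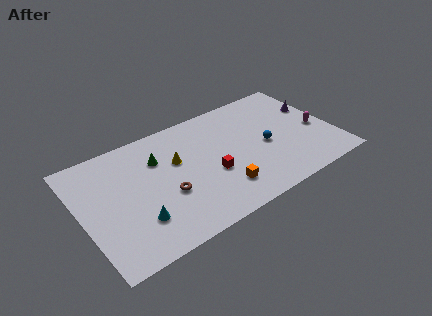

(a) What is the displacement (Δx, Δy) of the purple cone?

(0.4, 2.1)

The purple cone was at about (16.4, 4.3) and moved to about (16.8, 6.4).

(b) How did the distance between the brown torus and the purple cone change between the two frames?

+2.5

Before: roughly 8.9 units apart; after: 11.4. That's 2.5 units further apart.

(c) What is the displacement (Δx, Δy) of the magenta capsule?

(1.5, -0.6)

The magenta capsule was at about (15.1, 4.9) and moved to about (16.6, 4.3).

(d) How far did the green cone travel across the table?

2.7

From (8.1, 8.0) to (5.6, 7.0), the green cone covered √(2.5² + 1.0²) ≈ 2.7 units.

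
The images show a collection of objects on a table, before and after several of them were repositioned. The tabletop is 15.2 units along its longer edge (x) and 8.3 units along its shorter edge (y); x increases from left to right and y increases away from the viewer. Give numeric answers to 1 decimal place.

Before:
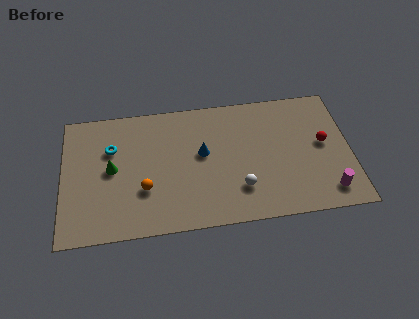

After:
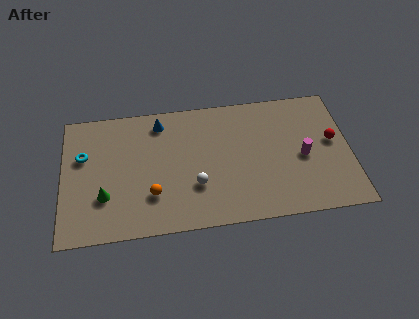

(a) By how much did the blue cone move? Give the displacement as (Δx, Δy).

(-2.2, 2.3)

The blue cone was at about (7.4, 4.7) and moved to about (5.2, 7.0).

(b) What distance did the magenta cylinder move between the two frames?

2.7

The magenta cylinder moved from about (13.9, 1.4) to (12.7, 3.8), a distance of √(1.2² + 2.4²) ≈ 2.7.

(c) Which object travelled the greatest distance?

the blue cone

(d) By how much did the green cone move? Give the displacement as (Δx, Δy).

(-0.4, -1.7)

From the two frames, the green cone sits at roughly (2.6, 4.3) before and (2.2, 2.6) after.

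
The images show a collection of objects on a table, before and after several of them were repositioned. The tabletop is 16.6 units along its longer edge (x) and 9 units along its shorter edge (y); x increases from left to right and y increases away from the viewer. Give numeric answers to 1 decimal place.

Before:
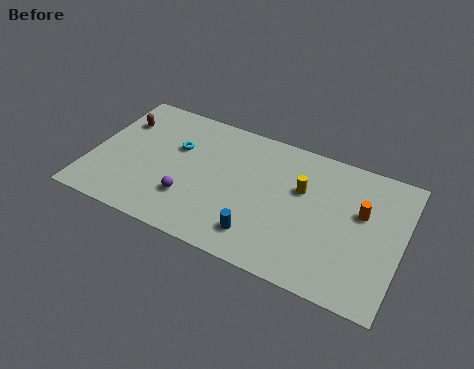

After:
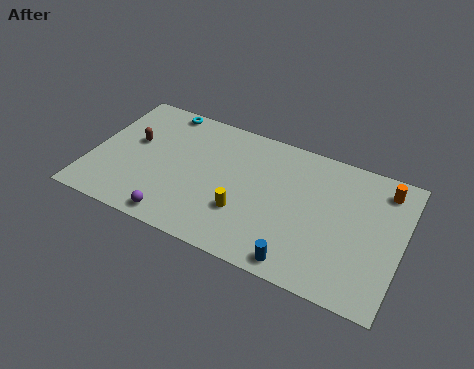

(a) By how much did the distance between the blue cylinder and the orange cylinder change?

+1.3

Before: roughly 6.2 units apart; after: 7.5. That's 1.3 units further apart.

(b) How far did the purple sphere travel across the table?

1.7

From (5.5, 2.6) to (5.0, 1.0), the purple sphere covered √(0.5² + 1.6²) ≈ 1.7 units.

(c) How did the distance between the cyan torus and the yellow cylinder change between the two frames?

+0.6

They were about 6.8 units apart before and 7.4 after — 0.6 units further apart.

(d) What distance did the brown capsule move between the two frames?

1.5

The brown capsule was near (1.2, 6.5) before and (2.1, 5.3) after, so it travelled √(0.9² + 1.2²) ≈ 1.5 units.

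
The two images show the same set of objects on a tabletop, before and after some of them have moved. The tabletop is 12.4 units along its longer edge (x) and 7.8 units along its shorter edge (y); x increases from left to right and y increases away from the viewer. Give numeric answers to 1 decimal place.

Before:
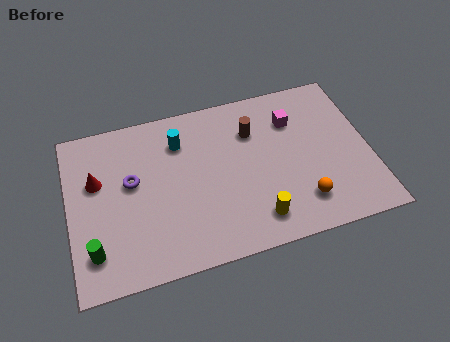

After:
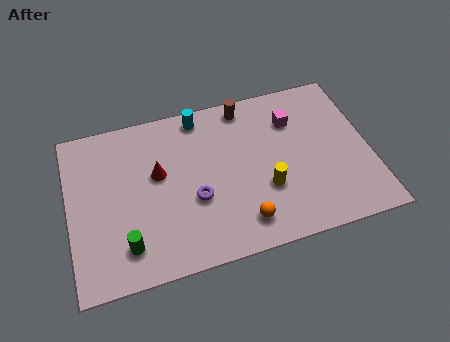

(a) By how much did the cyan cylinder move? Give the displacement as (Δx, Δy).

(0.9, 1.0)

The cyan cylinder was at about (4.7, 5.9) and moved to about (5.6, 6.9).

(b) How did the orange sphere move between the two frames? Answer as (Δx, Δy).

(-2.5, -0.3)

The orange sphere was at about (9.4, 1.7) and moved to about (6.9, 1.4).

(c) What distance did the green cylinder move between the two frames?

1.3

From (0.9, 1.7) to (2.2, 1.6), the green cylinder covered √(1.3² + 0.1²) ≈ 1.3 units.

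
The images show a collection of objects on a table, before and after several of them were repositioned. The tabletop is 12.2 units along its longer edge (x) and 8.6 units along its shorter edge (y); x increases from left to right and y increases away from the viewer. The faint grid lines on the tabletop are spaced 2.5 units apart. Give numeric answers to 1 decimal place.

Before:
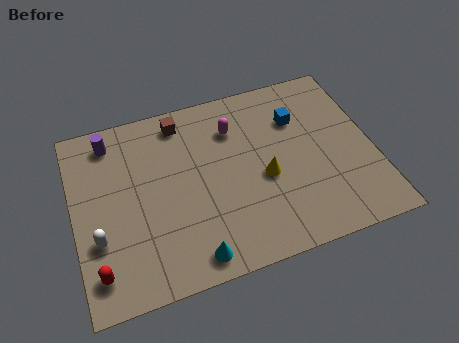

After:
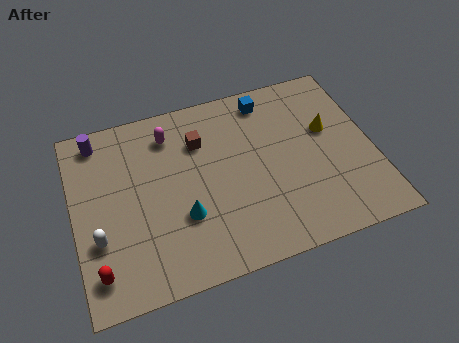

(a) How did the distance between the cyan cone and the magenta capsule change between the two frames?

-1.8

Before: roughly 5.8 units apart; after: 4.0. That's 1.8 units closer together.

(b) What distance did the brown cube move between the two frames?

1.4

The brown cube was near (4.6, 7.4) before and (5.3, 6.2) after, so it travelled √(0.7² + 1.2²) ≈ 1.4 units.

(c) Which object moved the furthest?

the yellow cone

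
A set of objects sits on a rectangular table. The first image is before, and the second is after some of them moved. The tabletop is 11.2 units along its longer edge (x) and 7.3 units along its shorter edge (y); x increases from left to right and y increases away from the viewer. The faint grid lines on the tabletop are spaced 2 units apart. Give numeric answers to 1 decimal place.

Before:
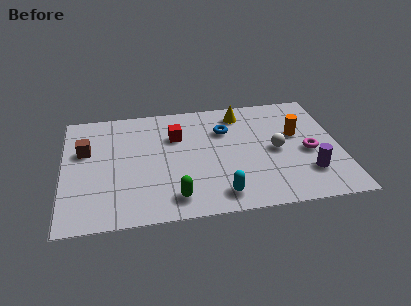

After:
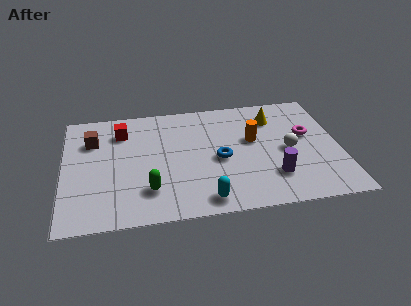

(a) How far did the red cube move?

2.3

From (4.6, 5.0) to (2.4, 5.6), the red cube covered √(2.2² + 0.6²) ≈ 2.3 units.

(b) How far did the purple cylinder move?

1.4

From (9.8, 1.9) to (8.4, 1.9), the purple cylinder covered √(1.4² + 0.0²) ≈ 1.4 units.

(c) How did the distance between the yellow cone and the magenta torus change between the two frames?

-2.1

The distance was about 3.9 in the first image and 1.8 in the second, so they moved 2.1 units closer together.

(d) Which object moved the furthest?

the red cube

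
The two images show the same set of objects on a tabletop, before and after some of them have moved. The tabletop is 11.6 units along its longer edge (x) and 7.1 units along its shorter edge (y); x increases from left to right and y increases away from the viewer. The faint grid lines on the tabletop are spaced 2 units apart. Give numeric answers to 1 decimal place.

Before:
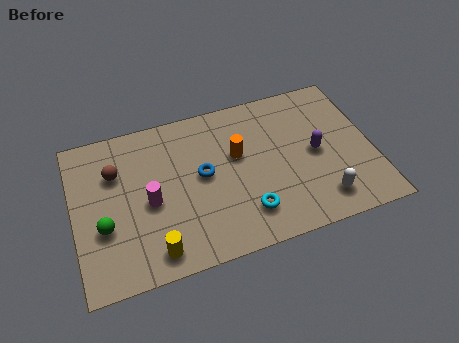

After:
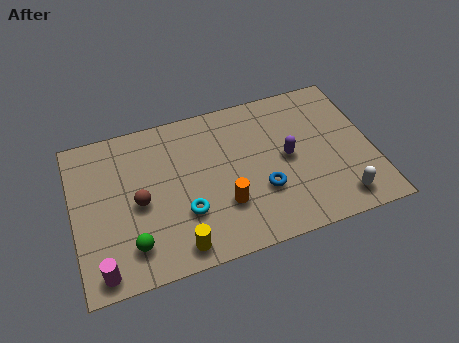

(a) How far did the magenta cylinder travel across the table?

3.1

From (2.9, 3.2) to (0.9, 0.8), the magenta cylinder covered √(2.0² + 2.4²) ≈ 3.1 units.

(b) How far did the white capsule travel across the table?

0.7

The white capsule was near (9.4, 1.3) before and (10.1, 1.1) after, so it travelled √(0.7² + 0.2²) ≈ 0.7 units.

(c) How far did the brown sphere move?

1.8

From (1.7, 4.9) to (2.5, 3.3), the brown sphere covered √(0.8² + 1.6²) ≈ 1.8 units.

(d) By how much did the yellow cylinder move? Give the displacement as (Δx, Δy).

(0.9, -0.1)

The yellow cylinder was at about (2.9, 1.0) and moved to about (3.8, 0.9).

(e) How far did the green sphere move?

1.5

The green sphere was near (1.1, 2.6) before and (2.1, 1.5) after, so it travelled √(1.0² + 1.1²) ≈ 1.5 units.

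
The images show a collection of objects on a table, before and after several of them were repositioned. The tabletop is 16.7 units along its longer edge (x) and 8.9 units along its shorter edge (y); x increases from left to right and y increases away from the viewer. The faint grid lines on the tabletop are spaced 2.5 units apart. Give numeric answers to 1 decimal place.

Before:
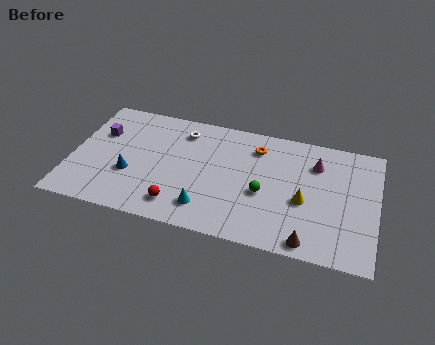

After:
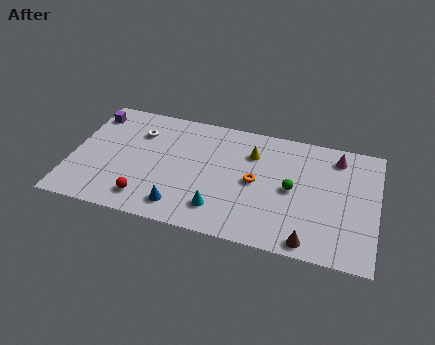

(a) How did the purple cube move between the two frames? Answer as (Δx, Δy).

(-0.6, 1.4)

From the two frames, the purple cube sits at roughly (1.4, 5.9) before and (0.8, 7.3) after.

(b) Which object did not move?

the brown cone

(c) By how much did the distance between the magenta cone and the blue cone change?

-0.5

The distance was about 10.6 in the first image and 10.1 in the second, so they moved 0.5 units closer together.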